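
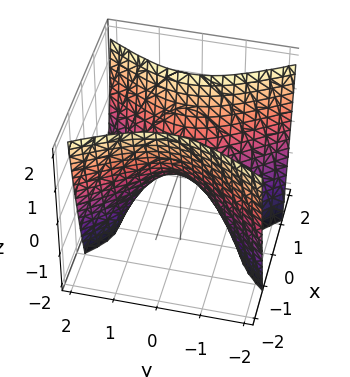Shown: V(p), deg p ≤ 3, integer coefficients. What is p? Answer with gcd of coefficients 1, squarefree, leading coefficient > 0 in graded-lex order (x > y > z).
2*x^2 - y^2 - z

1. deg p = 2. A saddle surface; a quadric.
2. Symmetries: it's symmetric under y → −y, forcing even powers of y; the x ↦ −x reflection is a symmetry, so x appears only in even powers.
3. Checking where it meets the axes: it crosses the z-axis at the gridline z = 0; it crosses the x-axis at the gridline x = 0; one y-axis crossing is at y = 0.
4. Putting this together gives p.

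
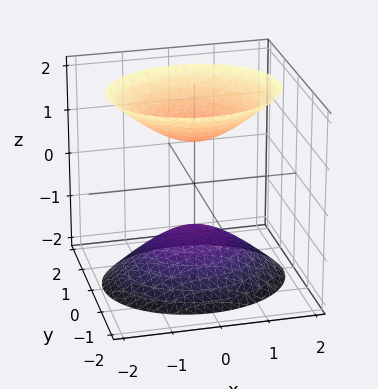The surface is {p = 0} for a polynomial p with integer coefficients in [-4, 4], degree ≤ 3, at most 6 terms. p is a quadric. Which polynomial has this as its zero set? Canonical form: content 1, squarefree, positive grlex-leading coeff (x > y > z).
(a) I count 2 distinct pieces. Treating them together as one polynomial.
(b) The degree is 2 — two sheets facing apart; a quadric.
(c) Symmetries: it's symmetric under x → −x, forcing even powers of x; mirror symmetry y ↦ −y ⇒ only even powers of y; mirror symmetry z ↦ −z ⇒ only even powers of z.
(d) Observable constraints: among the integer gridlines, it crosses the z-axis at z ∈ {-1, 1}; it misses every integer gridline on the y-axis.
(e) Together with the visible shape, these determine p as stated.

2*x^2 + 3*y^2 - 2*z^2 + 2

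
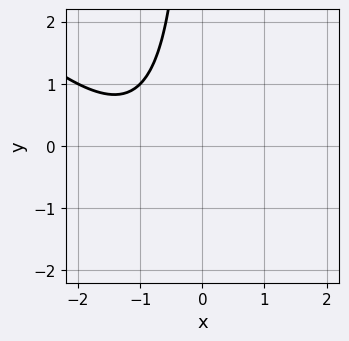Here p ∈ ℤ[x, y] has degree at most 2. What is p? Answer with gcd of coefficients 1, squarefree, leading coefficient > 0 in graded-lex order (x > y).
x^2 + x*y + 2*x + 2

1. deg p = 2. The shape is more complex than any degree-1 curve.
2. Reading off the gridlines: the curve avoids every integer x-axis point in the box; the curve avoids every integer y-axis point in the box.
3. Matching integer coefficients to the picture gives p.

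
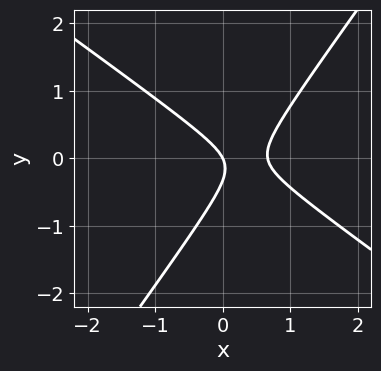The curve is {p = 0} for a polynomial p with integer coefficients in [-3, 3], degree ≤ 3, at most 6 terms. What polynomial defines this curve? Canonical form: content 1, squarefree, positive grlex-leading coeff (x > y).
3*x^2 + 2*x*y - 3*y^2 - 2*x - y

First, deg p = 2. The shape is more complex than any degree-1 curve.
Then, observable constraints: one x-axis crossing is at x = 0; one y-axis crossing is at y = 0.
Finally, fitting integer coefficients to these (and the overall shape) gives p.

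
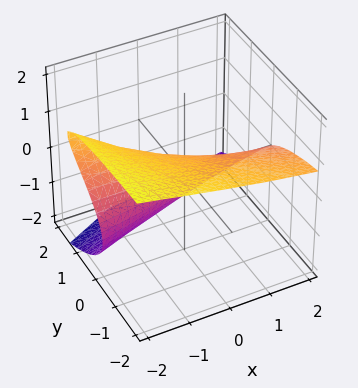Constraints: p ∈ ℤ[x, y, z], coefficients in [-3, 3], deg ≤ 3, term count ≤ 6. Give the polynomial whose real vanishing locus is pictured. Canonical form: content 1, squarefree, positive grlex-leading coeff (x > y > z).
(a) deg p = 3.
(b) Checking where it meets the axes: one z-axis crossing is at z = 0; every point of the x-axis in the box is on the surface; one y-axis crossing is at y = 0.
(c) Assembling these constraints gives the stated polynomial.

z^3 + x*z - y*z + 2*y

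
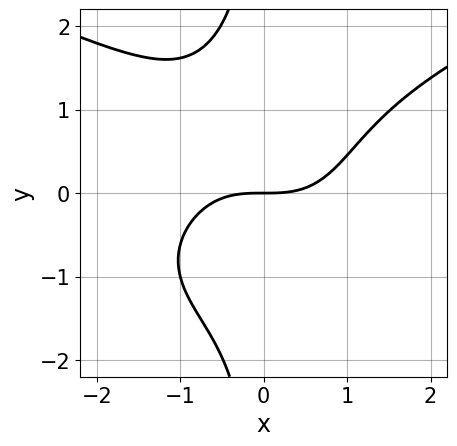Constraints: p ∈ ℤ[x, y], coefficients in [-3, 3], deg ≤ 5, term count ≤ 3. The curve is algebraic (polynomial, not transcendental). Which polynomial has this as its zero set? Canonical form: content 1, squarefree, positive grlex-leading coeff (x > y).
x*y^3 - x^3 + 2*y

(a) deg p = 4.
(b) Checking where it meets the axes: one y-axis crossing is at y = 0; it crosses the x-axis at the gridline x = 0.
(c) Assembling these constraints gives the stated polynomial.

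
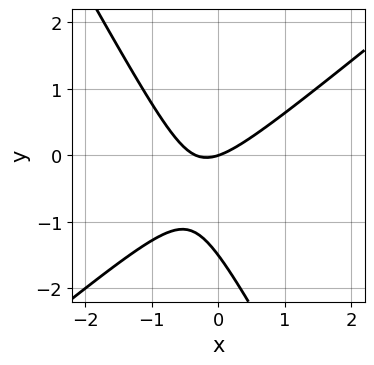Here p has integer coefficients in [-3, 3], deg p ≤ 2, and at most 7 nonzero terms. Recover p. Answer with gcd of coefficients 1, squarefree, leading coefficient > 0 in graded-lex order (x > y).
First, the degree is 2 — a generic line meets the curve in up to 2 points.
Next, from the visible intercepts: it meets the y-axis at y = 0 (among the integer gridlines); it crosses the x-axis at the gridline x = 0.
Finally, the integer polynomial consistent with all of this is the stated p.

3*x^2 - 2*x*y - 2*y^2 + x - 3*y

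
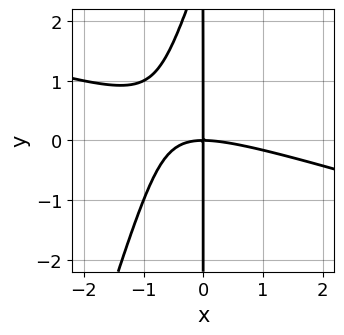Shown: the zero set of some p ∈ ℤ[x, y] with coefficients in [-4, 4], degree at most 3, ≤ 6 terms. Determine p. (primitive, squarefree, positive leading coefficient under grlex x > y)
1. The degree is 3 — a generic line meets the curve in up to 3 points.
2. Against the integer gridlines: every point of the y-axis in the box is on the curve; one x-axis crossing is at x = 0.
3. Assembling these constraints gives the stated polynomial.

x^3 + 3*x^2*y - x*y^2 + 3*x*y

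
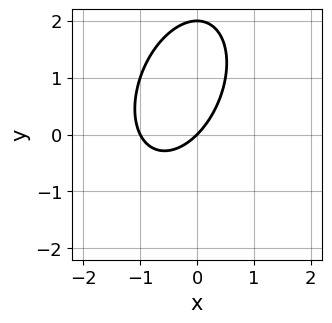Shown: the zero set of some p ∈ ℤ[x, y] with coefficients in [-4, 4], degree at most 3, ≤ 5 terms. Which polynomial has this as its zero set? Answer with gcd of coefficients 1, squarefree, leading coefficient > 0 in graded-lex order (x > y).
2*x^2 - x*y + y^2 + 2*x - 2*y

The degree is 2 — the shape is more complex than any degree-1 curve.
Reading off the gridlines: among the integer gridlines, it crosses the y-axis at y ∈ {0, 2}; among the integer gridlines, it crosses the x-axis at x ∈ {-1, 0}.
Matching integer coefficients to the picture gives p.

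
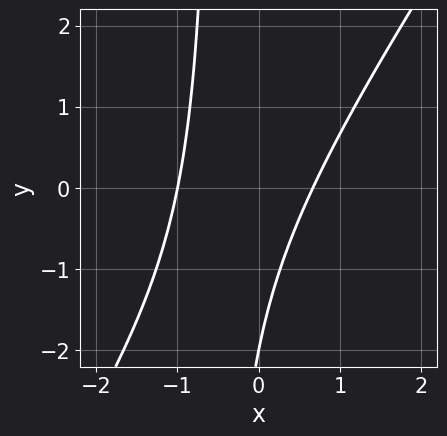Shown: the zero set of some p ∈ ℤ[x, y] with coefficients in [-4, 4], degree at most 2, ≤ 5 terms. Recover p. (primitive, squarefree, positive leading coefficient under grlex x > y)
3*x^2 - 2*x*y + x - y - 2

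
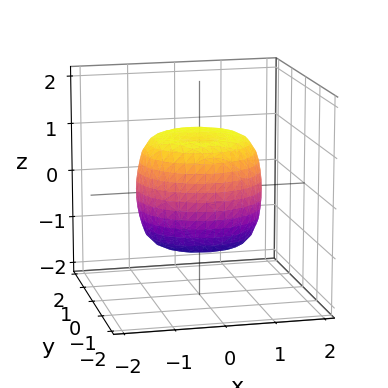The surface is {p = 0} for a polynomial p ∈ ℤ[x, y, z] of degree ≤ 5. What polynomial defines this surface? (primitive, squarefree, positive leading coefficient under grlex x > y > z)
x^4 + 2*x^2*y^2 + y^4 - x^2 - y^2 + z^2 - 1

1. deg p = 4. No degree-3 surface has this shape.
2. Symmetry: the surface is invariant under rotation about z: p = q(x² + y², z).
3. From the axis intercepts and sections: the z-axis gridline crossings are at z ∈ {-1, 1}; a circular section at z = 1 has radius exactly 1.
4. Fitting integer coefficients to these (and the overall shape) gives p.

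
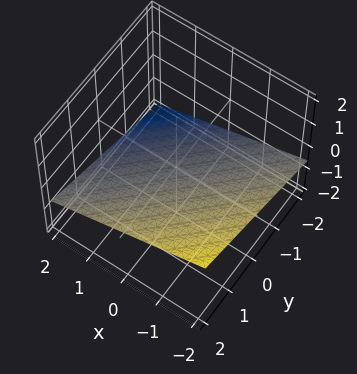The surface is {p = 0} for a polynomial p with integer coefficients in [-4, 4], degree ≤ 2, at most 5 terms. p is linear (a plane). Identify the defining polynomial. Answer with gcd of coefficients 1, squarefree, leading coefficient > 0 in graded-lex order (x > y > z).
x - y + 3*z + 2

1. The degree is 1 — the surface is flat (a plane).
2. Reading off the gridlines: one x-axis crossing is at x = -2; one y-axis crossing is at y = 2.
3. Together with the visible shape, these determine p as stated.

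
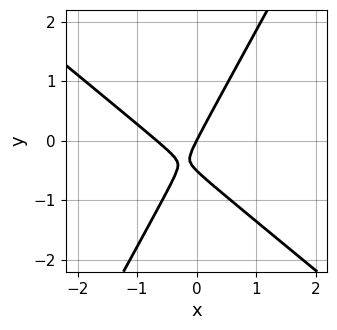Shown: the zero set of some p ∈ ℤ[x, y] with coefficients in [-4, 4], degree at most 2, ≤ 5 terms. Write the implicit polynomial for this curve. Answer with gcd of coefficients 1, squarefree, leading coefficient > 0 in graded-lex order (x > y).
3*x^2 + 2*x*y - 2*y^2 + 2*x - y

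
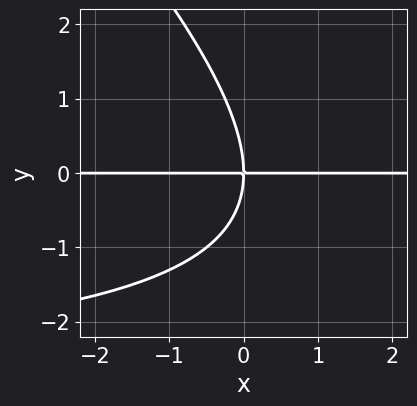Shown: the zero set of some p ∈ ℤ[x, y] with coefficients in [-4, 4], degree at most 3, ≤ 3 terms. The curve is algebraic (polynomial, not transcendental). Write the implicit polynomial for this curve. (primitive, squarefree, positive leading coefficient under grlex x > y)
x*y^2 + y^3 + 3*x*y

1. The degree is 3 — no degree-2 curve has this shape.
2. Against the integer gridlines: every point of the x-axis in the box is on the curve; one y-axis crossing is at y = 0.
3. Together with the visible shape, these determine p as stated.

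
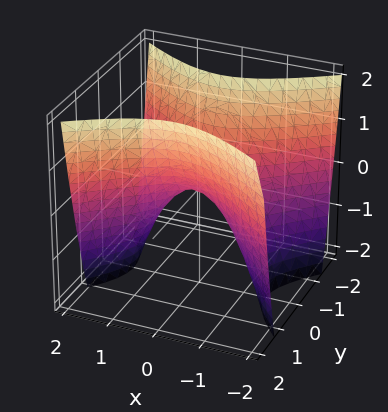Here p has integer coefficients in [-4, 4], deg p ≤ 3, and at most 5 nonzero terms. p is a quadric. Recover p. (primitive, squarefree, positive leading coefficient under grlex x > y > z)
2*x^2 - 3*y^2 + 2*z

1. The degree is 2 — a hyperbolic paraboloid; a quadric.
2. Symmetries: mirror symmetry y ↦ −y ⇒ only even powers of y; it's symmetric under x → −x, forcing even powers of x.
3. Checking where it meets the axes: it meets the y-axis at y = 0 (among the integer gridlines); one z-axis crossing is at z = 0; it meets the x-axis at x = 0 (among the integer gridlines).
4. Putting this together gives p.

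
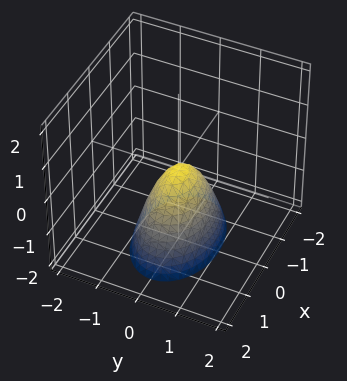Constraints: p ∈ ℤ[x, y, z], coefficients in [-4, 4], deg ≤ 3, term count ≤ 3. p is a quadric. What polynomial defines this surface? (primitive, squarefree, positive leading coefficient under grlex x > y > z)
First, the degree is 2 — a paraboloid; a quadric.
Then, symmetries: the x ↦ −x reflection is a symmetry, so x appears only in even powers; the y ↦ −y reflection is a symmetry, so y appears only in even powers.
Next, from the visible intercepts: one x-axis crossing is at x = 0; it meets the y-axis at y = 0 (among the integer gridlines); it crosses the z-axis at the gridline z = 0.
Finally, together with the visible shape, these determine p as stated.

x^2 + 2*y^2 + z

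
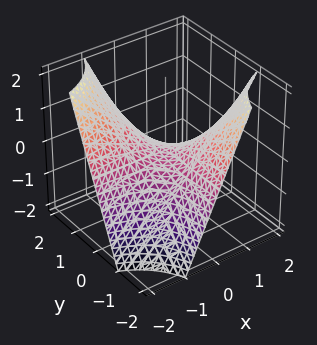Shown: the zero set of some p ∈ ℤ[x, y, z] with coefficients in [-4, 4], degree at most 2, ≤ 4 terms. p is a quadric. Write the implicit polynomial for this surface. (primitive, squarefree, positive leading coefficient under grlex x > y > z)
(a) deg p = 2. A saddle surface; a quadric.
(b) From the axis intercepts and sections: it crosses the z-axis at the gridline z = 0; the visible y-axis segment lies entirely on the surface; the visible x-axis segment lies entirely on the surface.
(c) Matching integer coefficients to the picture gives p.

x*y + z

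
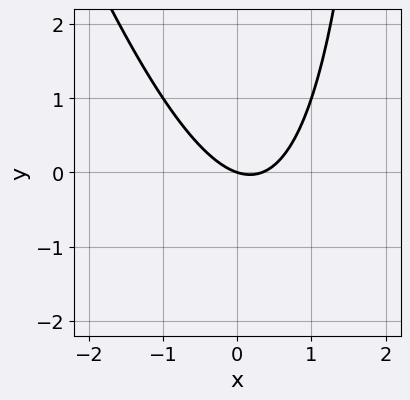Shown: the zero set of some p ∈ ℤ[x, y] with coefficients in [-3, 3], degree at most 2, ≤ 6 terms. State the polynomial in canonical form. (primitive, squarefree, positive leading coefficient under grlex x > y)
1. The degree is 2 — a generic line meets the curve in up to 2 points.
2. Reading off the gridlines: it meets the x-axis at x = 0 (among the integer gridlines); it crosses the y-axis at the gridline y = 0.
3. Matching integer coefficients to the picture gives p.

3*x^2 + x*y - x - 3*y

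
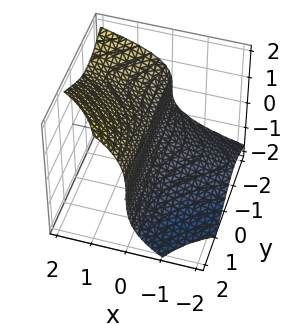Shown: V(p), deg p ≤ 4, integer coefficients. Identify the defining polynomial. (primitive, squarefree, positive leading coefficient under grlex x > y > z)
x*y^2 - z^3 + 2*x*y + 2*x

First, degree: no degree-2 surface has this shape, so deg p = 3.
Then, reading off the gridlines: it crosses the x-axis at the gridline x = 0; one z-axis crossing is at z = 0.
Finally, together with the visible shape, these determine p as stated. Check: (0, -1, 0) on the y-axis lies on the surface, and p(0, -1, 0) = 0. ✓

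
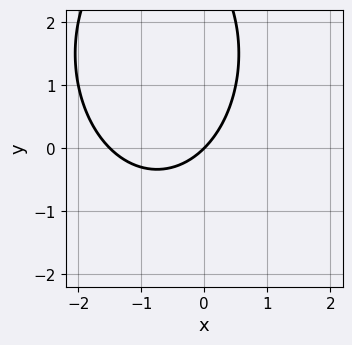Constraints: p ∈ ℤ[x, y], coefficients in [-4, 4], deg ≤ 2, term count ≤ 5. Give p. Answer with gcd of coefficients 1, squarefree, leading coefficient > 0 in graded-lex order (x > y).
(a) The degree is 2 — no degree-1 curve has this shape.
(b) Against the integer gridlines: it crosses the y-axis at the gridline y = 0; it crosses the x-axis at the gridline x = 0.
(c) Together with the visible shape, these determine p as stated.

2*x^2 + y^2 + 3*x - 3*y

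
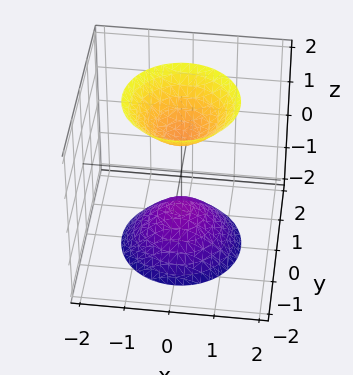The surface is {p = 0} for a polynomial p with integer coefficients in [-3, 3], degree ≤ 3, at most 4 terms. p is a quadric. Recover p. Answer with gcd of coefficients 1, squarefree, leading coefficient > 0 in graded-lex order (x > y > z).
2*x^2 + 2*y^2 - z^2 + 1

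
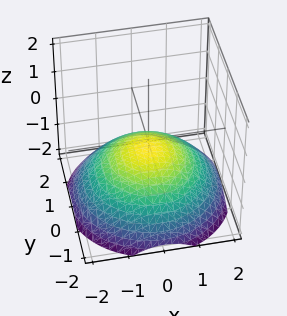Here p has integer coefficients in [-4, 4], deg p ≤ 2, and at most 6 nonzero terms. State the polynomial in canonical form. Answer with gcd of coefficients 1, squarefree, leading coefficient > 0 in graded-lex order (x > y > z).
1. The degree is 2 — a generic line meets the surface in up to 2 points.
2. Symmetries: the z-axis is an axis of rotation, so x and y enter only as x² + y².
3. Reading off the gridlines: a circular section at z = -1 has radius between 1 and 2; the surface avoids every integer x-axis point in the box.
4. Assembling these constraints gives the stated polynomial.

x^2 + y^2 + 3*z + 1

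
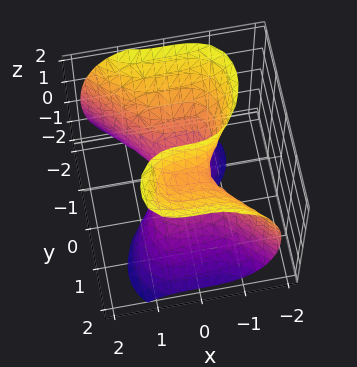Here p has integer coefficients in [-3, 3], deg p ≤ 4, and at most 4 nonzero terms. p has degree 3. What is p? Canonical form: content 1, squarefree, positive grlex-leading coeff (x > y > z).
3*x^3 + 2*y^3 - 2*y*z^2 + z

(a) deg p = 3. A generic line meets the surface in up to 3 points.
(b) Checking where it meets the axes: it meets the x-axis at x = 0 (among the integer gridlines); it crosses the y-axis at the gridline y = 0.
(c) Matching integer coefficients to the picture gives p.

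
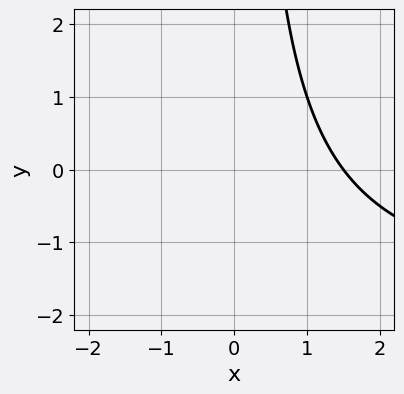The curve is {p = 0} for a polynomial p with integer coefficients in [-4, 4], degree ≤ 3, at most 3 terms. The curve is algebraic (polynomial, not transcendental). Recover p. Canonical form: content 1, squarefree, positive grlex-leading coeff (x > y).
x*y + 2*x - 3

(a) The degree is 2 — no degree-1 curve has this shape.
(b) Checking where it meets the axes: no y-intercept at any integer in the box.
(c) Fitting integer coefficients to these (and the overall shape) gives p.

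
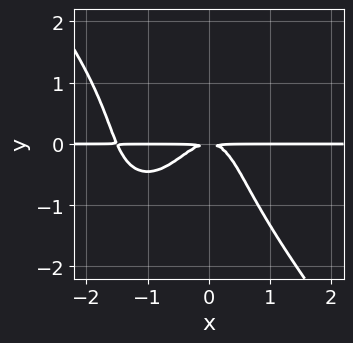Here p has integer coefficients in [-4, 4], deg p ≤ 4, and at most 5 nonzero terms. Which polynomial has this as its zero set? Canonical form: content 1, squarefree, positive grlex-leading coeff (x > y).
1. The degree is 4 — no degree-3 curve has this shape.
2. Reading off the gridlines: every point of the x-axis in the box is on the curve.
3. Fitting integer coefficients to these (and the overall shape) gives p.

2*x^3*y + y^4 + 3*x^2*y + 2*y^2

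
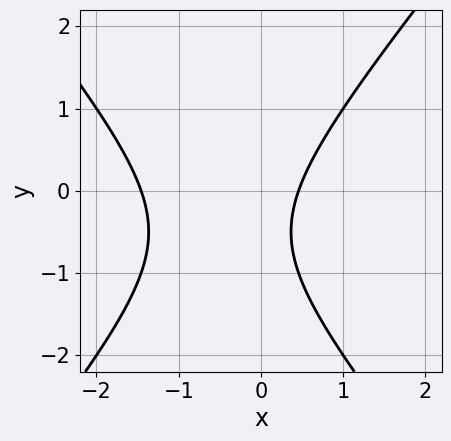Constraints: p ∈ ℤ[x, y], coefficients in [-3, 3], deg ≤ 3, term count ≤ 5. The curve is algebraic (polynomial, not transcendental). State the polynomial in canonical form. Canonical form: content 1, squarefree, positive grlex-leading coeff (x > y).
1. Degree: a generic line meets the curve in up to 2 points, so deg p = 2.
2. From the axis intercepts and sections: no y-intercept at any integer in the box.
3. Fitting integer coefficients to these (and the overall shape) gives p.

3*x^2 - 2*y^2 + 3*x - 2*y - 2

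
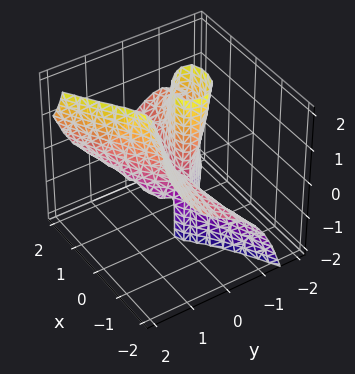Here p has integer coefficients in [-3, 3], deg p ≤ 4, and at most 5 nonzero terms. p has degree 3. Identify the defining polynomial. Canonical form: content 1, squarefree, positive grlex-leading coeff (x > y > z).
2*x^2*z - 3*y^3 + 3*x*y + y*z + y

deg p = 3. No degree-2 surface has this shape.
From the axis intercepts and sections: every point of the x-axis in the box is on the surface; the visible z-axis segment lies entirely on the surface; it crosses the y-axis at the gridline y = 0.
Putting this together gives p.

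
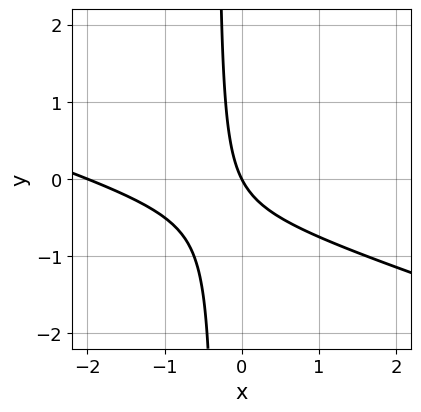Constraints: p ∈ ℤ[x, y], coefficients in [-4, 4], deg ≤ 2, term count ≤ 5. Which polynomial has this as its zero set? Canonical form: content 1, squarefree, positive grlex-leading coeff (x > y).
x^2 + 3*x*y + 2*x + y

1. Degree: no degree-1 curve has this shape, so deg p = 2.
2. Reading off the gridlines: among the integer gridlines, it crosses the x-axis at x ∈ {-2, 0}; one y-axis crossing is at y = 0.
3. Together with the visible shape, these determine p as stated.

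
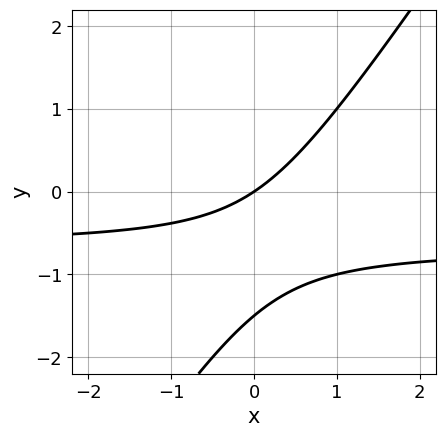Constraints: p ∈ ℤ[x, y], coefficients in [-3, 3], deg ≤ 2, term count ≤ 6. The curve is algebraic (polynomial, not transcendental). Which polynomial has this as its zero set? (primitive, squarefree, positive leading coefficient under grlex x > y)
3*x*y - 2*y^2 + 2*x - 3*y

(a) deg p = 2. No degree-1 curve has this shape.
(b) Observable constraints: one x-axis crossing is at x = 0; one y-axis crossing is at y = 0.
(c) Matching integer coefficients to the picture gives p.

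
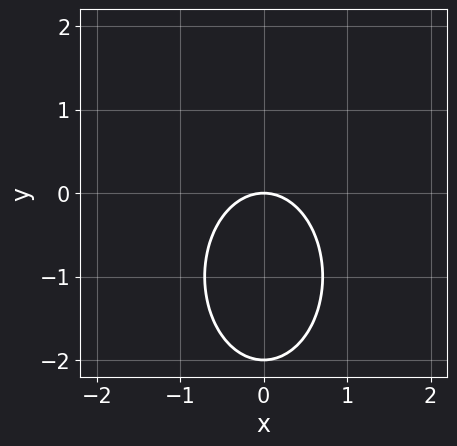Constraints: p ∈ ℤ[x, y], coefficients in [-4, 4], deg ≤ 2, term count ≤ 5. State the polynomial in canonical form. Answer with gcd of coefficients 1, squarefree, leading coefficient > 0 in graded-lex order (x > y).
2*x^2 + y^2 + 2*y

(a) Degree: no degree-1 curve has this shape, so deg p = 2.
(b) Symmetries: it's symmetric under x → −x, forcing even powers of x.
(c) Observable constraints: the y-axis gridline crossings are at y ∈ {-2, 0}; it crosses the x-axis at the gridline x = 0.
(d) Fitting integer coefficients to these (and the overall shape) gives p.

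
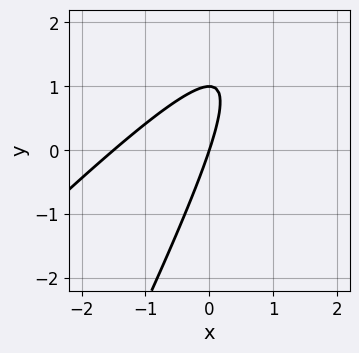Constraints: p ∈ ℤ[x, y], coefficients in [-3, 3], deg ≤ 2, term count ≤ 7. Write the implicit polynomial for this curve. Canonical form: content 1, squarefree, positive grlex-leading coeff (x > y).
2*x^2 - 3*x*y + y^2 + 3*x - y

1. Degree: the shape is more complex than any degree-1 curve, so deg p = 2.
2. Observable constraints: one x-axis crossing is at x = 0; among the integer gridlines, it crosses the y-axis at y ∈ {0, 1}.
3. Together with the visible shape, these determine p as stated.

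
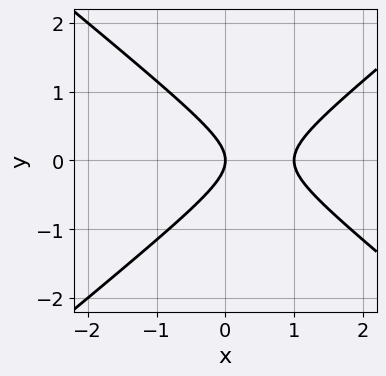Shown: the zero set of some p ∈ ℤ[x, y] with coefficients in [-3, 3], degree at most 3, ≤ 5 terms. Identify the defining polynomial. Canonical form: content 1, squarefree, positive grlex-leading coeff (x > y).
2*x^2 - 3*y^2 - 2*x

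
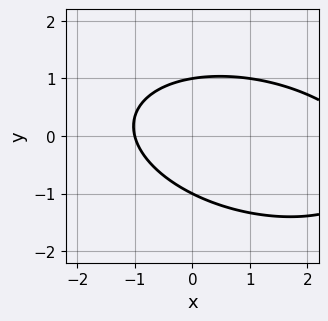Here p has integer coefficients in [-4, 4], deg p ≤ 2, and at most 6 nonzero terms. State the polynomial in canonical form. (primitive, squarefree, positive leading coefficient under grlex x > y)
deg p = 2. A generic line meets the curve in up to 2 points.
Observable constraints: among the integer gridlines, it crosses the y-axis at y ∈ {-1, 1}; it crosses the x-axis at the gridline x = -1.
Fitting integer coefficients to these (and the overall shape) gives p.

x^2 + x*y + 3*y^2 - 2*x - 3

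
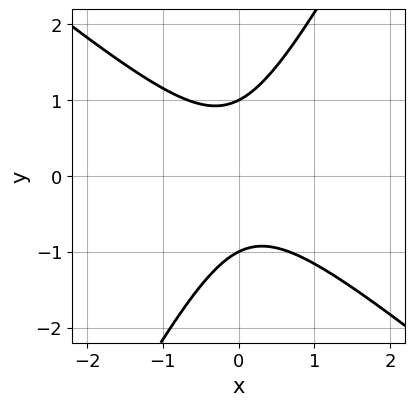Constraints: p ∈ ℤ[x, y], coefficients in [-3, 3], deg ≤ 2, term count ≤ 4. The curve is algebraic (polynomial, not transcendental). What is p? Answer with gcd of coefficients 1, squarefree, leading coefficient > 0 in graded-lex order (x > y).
1. Degree: a generic line meets the curve in up to 2 points, so deg p = 2.
2. Reading off the gridlines: the curve avoids every integer x-axis point in the box; among the integer gridlines, it crosses the y-axis at y ∈ {-1, 1}.
3. Putting this together gives p.

3*x^2 + 2*x*y - 2*y^2 + 2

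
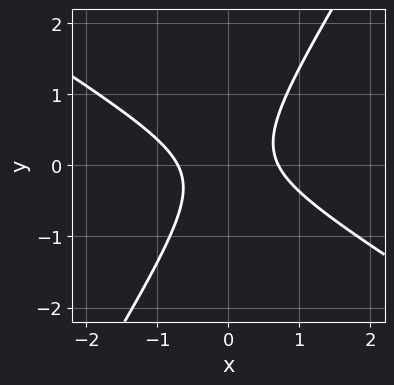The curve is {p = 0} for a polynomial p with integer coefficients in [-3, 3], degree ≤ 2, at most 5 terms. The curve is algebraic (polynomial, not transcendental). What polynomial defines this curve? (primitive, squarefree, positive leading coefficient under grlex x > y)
2*x^2 + 2*x*y - 2*y^2 - 1

First, degree: a generic line meets the curve in up to 2 points, so deg p = 2.
Then, from the axis intercepts and sections: it misses every integer gridline on the y-axis.
Finally, solving for integer coefficients yields p as stated.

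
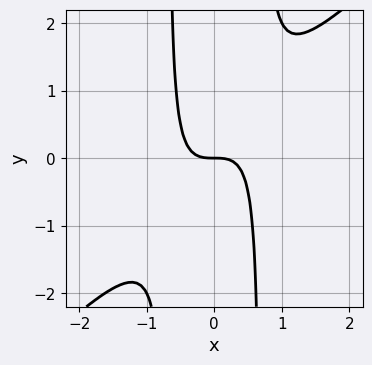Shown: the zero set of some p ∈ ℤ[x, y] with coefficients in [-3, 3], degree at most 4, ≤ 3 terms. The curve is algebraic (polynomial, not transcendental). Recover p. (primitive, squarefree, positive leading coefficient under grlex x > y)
2*x^3 - 2*x^2*y + y

1. The degree is 3 — no degree-2 curve has this shape.
2. Reading off the gridlines: it crosses the x-axis at the gridline x = 0; it crosses the y-axis at the gridline y = 0.
3. Putting this together gives p.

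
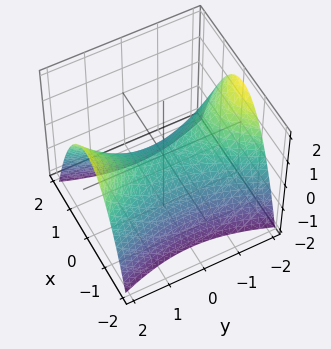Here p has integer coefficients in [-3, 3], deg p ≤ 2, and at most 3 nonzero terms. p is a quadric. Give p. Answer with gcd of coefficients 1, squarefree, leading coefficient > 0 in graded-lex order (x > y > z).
3*x^2 - y^2 + 3*z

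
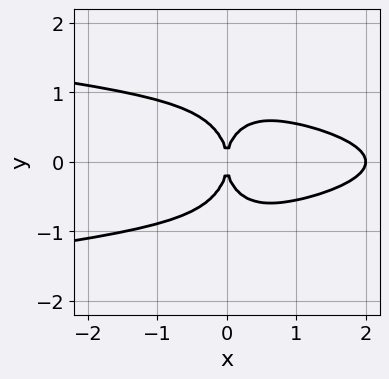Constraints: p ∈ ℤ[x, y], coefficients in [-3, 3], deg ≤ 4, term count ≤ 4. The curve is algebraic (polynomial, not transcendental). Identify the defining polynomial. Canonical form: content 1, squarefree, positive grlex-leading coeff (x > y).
1. Degree: the shape is more complex than any degree-3 curve, so deg p = 4.
2. Symmetries: mirror symmetry y ↦ −y ⇒ only even powers of y.
3. Observable constraints: among the integer gridlines, it crosses the x-axis at x ∈ {0, 2}; one y-axis crossing is at y = 0.
4. Together with the visible shape, these determine p as stated.

3*x^2*y^2 + y^4 + x^3 - 2*x^2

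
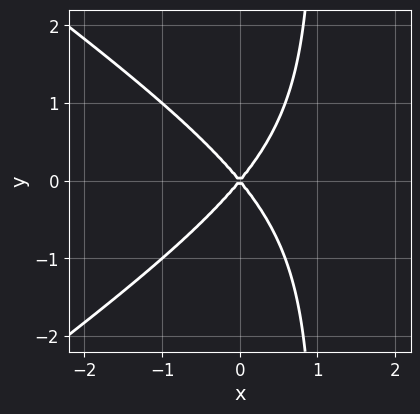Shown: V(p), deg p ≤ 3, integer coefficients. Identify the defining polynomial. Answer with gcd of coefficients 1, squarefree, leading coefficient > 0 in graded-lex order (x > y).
x^3 - 2*x*y^2 - 3*x^2 + 2*y^2

deg p = 3.
Symmetries: mirror symmetry y ↦ −y ⇒ only even powers of y.
From the axis intercepts and sections: it crosses the y-axis at the gridline y = 0; it crosses the x-axis at the gridline x = 0.
The integer polynomial consistent with all of this is the stated p.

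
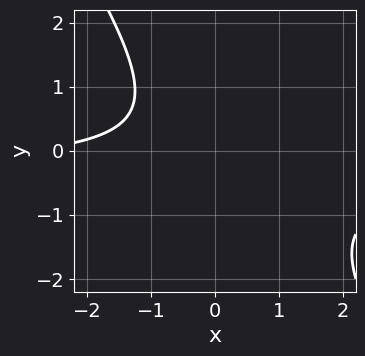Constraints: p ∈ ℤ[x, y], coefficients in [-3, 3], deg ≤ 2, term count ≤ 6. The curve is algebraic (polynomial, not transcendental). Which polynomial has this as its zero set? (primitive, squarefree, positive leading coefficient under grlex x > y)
3*x*y + 2*y^2 + x + 3

1. The degree is 2 — no degree-1 curve has this shape.
2. From the axis intercepts and sections: no x-intercept at any integer in the box; no y-intercept at any integer in the box.
3. Matching integer coefficients to the picture gives p.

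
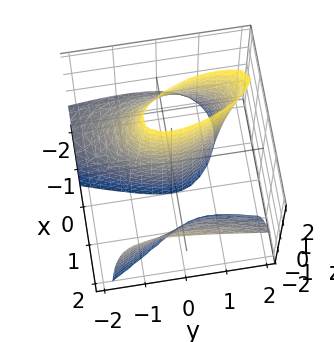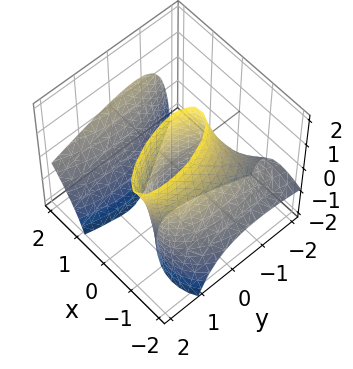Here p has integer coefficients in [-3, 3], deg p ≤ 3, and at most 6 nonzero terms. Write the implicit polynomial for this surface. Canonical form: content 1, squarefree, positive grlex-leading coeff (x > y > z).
x^3 - x^2*z - x*y*z - y^2 - 3*x

1. The picture has 2 separate pieces. Treating them together as one polynomial.
2. Degree: a generic line meets the surface in up to 3 points, so deg p = 3.
3. From the visible intercepts: one y-axis crossing is at y = 0; every point of the z-axis in the box is on the surface; it crosses the x-axis at the gridline x = 0.
4. Assembling these constraints gives the stated polynomial.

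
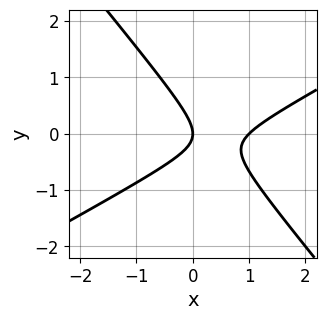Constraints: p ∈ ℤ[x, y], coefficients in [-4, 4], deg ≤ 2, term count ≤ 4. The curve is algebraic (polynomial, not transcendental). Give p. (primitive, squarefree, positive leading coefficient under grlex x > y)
2*x^2 - 2*x*y - 3*y^2 - 2*x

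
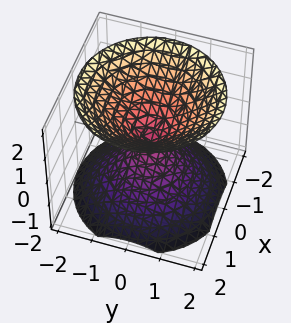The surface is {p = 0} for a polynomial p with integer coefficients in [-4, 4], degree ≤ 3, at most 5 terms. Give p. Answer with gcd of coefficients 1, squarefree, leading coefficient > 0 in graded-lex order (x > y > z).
I count 2 distinct pieces. They look like related sheets of one shape, so recover p as a whole.
Degree: a double cone through the origin; a quadric, so deg p = 2.
Symmetry: every cross-section ⟂ z is a circle, so x, y appear only via x² + y²; it's symmetric under z → −z, forcing even powers of z.
Reading off the gridlines: it meets the x-axis at x = 0 (among the integer gridlines); it crosses the y-axis at the gridline y = 0; one z-axis crossing is at z = 0.
Fitting integer coefficients to these (and the overall shape) gives p.

x^2 + y^2 - z^2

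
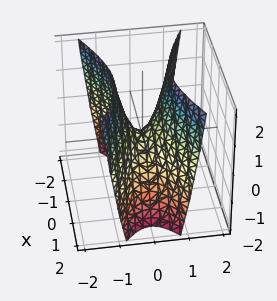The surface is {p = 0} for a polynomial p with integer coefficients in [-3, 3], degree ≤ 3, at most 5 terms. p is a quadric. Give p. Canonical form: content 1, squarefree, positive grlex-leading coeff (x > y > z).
x^2 - 3*y^2 + z

First, the degree is 2 — a saddle surface; a quadric.
Next, symmetries: it's symmetric under x → −x, forcing even powers of x; mirror symmetry y ↦ −y ⇒ only even powers of y.
Next, observable constraints: it meets the z-axis at z = 0 (among the integer gridlines); it crosses the x-axis at the gridline x = 0; one y-axis crossing is at y = 0.
Finally, assembling these constraints gives the stated polynomial.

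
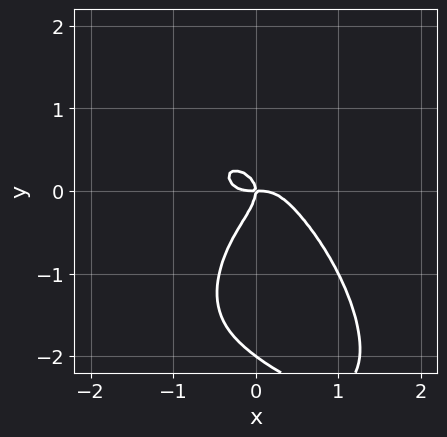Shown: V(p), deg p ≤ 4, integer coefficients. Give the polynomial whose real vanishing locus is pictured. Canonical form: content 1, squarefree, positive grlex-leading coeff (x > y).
3*x^4 + y^4 - x*y^2 + 2*y^3 + x*y

First, deg p = 4.
Next, checking where it meets the axes: the y-axis gridline crossings are at y ∈ {-2, 0}; one x-axis crossing is at x = 0.
Finally, solving for integer coefficients yields p as stated.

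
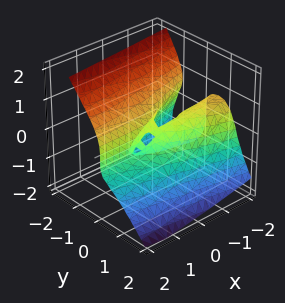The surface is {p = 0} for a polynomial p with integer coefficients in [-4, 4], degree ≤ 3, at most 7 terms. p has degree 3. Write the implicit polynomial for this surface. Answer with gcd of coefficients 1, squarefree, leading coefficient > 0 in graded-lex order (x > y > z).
(a) Degree: a generic line meets the surface in up to 3 points, so deg p = 3.
(b) From the visible intercepts: it meets the y-axis at y = 0 (among the integer gridlines); it meets the z-axis at z = 0 (among the integer gridlines).
(c) Fitting integer coefficients to these (and the overall shape) gives p. Check: (2, 0, 0) on the x-axis lies on the surface, and p(2, 0, 0) = 0. ✓

3*y^3 + 2*z^3 + 2*x*y + 3*y*z + z^2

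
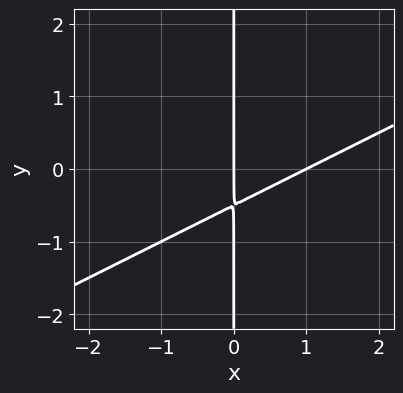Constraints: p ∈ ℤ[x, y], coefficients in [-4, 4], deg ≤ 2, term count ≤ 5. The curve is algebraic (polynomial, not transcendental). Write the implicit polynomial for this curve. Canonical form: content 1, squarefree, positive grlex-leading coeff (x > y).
First, the degree is 2 — the shape is more complex than any degree-1 curve.
Then, against the integer gridlines: the x-axis gridline crossings are at x ∈ {0, 1}; the visible y-axis segment lies entirely on the curve.
Finally, fitting integer coefficients to these (and the overall shape) gives p.

x^2 - 2*x*y - x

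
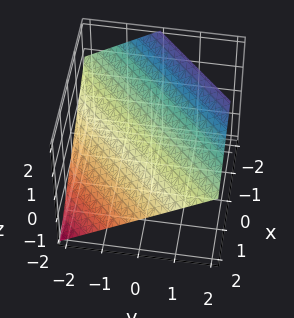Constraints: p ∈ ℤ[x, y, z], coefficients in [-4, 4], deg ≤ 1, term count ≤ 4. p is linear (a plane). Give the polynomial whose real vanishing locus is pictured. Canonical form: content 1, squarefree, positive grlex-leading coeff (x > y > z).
(a) deg p = 1. Every cross-section is a straight line — this is a plane.
(b) Against the integer gridlines: it crosses the x-axis at the gridline x = 1; it crosses the y-axis at the gridline y = -1.
(c) The integer polynomial consistent with all of this is the stated p.

2*x - 2*y + 3*z - 2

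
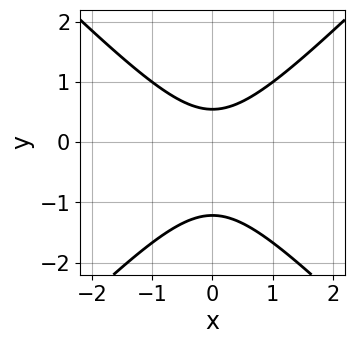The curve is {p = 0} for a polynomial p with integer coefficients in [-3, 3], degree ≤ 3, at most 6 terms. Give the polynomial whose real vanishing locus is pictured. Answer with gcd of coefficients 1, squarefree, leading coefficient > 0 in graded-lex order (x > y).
(a) deg p = 2. A generic line meets the curve in up to 2 points.
(b) Symmetries: the x ↦ −x reflection is a symmetry, so x appears only in even powers.
(c) Against the integer gridlines: the curve avoids every integer x-axis point in the box.
(d) Assembling these constraints gives the stated polynomial.

3*x^2 - 3*y^2 - 2*y + 2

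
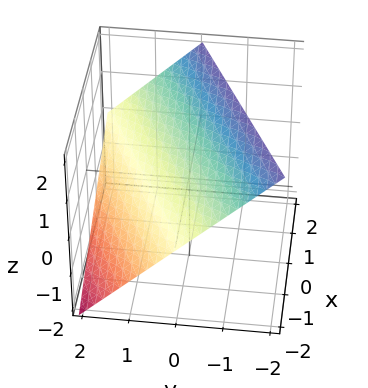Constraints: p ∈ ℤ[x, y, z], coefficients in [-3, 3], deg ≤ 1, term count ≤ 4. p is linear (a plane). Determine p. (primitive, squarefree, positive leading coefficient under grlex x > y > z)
x - 2*y - 2*z + 2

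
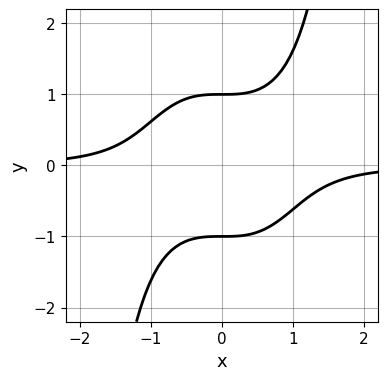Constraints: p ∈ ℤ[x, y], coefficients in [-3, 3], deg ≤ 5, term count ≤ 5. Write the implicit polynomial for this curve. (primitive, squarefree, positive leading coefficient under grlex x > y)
x^3*y - y^2 + 1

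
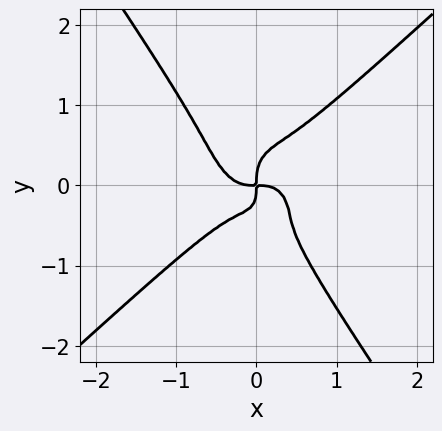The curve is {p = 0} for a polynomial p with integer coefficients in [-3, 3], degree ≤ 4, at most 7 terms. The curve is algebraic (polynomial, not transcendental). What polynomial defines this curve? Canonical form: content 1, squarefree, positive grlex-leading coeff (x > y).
(a) Degree: no degree-3 curve has this shape, so deg p = 4.
(b) From the visible intercepts: one y-axis crossing is at y = 0; it crosses the x-axis at the gridline x = 0.
(c) Matching integer coefficients to the picture gives p.

3*x^4 - 2*x*y^3 - 2*y^4 + x*y^2 + x*y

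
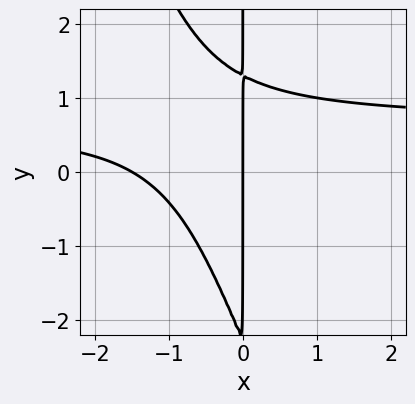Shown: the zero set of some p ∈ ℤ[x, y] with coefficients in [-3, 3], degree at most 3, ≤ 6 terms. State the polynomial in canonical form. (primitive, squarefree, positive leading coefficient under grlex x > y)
3*x^2*y + x*y^2 - 2*x^2 + x*y - 3*x

1. The degree is 3 — no degree-2 curve has this shape.
2. From the visible intercepts: one x-axis crossing is at x = 0; every point of the y-axis in the box is on the curve.
3. These observations pin down the coefficients.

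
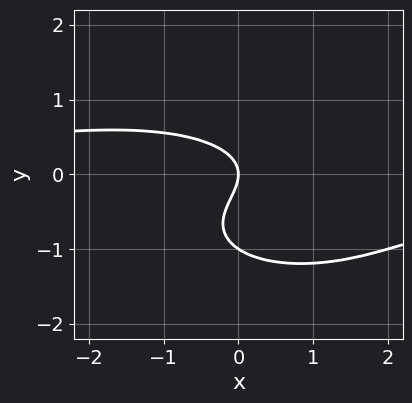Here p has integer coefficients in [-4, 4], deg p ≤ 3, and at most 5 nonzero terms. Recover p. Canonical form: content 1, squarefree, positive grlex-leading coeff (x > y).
x^2*y + 3*y^3 + 3*y^2 + 2*x

First, deg p = 3. The shape is more complex than any degree-2 curve.
Then, checking where it meets the axes: it meets the x-axis at x = 0 (among the integer gridlines); among the integer gridlines, it crosses the y-axis at y ∈ {-1, 0}.
Finally, the integer polynomial consistent with all of this is the stated p.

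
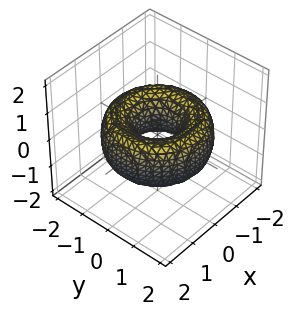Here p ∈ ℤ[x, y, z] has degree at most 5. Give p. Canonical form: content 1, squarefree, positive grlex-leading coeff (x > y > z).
Degree: no degree-3 surface has this shape, so deg p = 4.
Symmetries: the z-axis is an axis of rotation, so x and y enter only as x² + y².
Checking where it meets the axes: a circular section at z = 0 has radius between 0 and 1; it misses every integer gridline on the z-axis.
Matching integer coefficients to the picture gives p.

x^4 + 2*x^2*y^2 + y^4 - 3*x^2 - 3*y^2 + 2*z^2 + 1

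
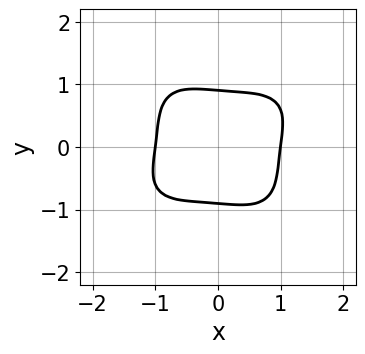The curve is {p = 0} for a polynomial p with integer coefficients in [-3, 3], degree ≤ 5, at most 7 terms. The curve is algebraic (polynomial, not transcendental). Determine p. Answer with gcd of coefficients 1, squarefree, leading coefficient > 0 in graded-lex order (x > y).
The degree is 4 — the shape is more complex than any degree-3 curve.
Against the integer gridlines: among the integer gridlines, it crosses the x-axis at x ∈ {-1, 1}.
Putting this together gives p.

2*x^4 - x^3*y + x*y^3 + 3*y^4 - 2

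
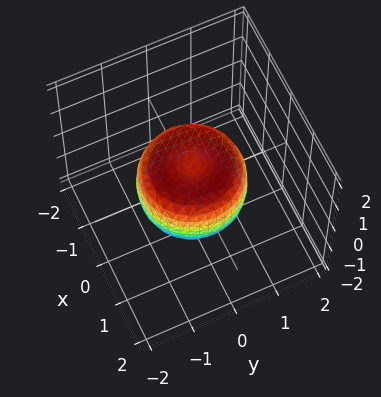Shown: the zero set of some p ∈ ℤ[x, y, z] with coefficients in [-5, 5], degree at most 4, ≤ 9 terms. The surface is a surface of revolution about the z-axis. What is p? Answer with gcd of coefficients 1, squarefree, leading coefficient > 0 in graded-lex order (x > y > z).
deg p = 4.
By symmetry, the z-axis is an axis of rotation, so x and y enter only as x² + y².
Checking where it meets the axes: a circular section at z = 0 has radius between 1 and 2.
These observations pin down the coefficients.

2*x^4 + 4*x^2*y^2 + 2*y^4 - 2*x^2 - 2*y^2 + 2*z^2 - 1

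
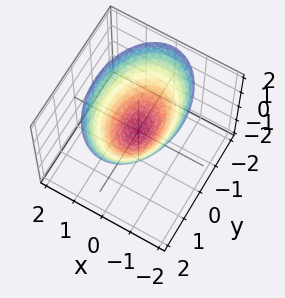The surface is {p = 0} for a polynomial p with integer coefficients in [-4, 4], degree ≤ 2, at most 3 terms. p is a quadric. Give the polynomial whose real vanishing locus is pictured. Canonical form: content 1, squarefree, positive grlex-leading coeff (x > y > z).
(a) deg p = 2. A single bowl opening along one axis; a quadric.
(b) Symmetries: mirror symmetry y ↦ −y ⇒ only even powers of y; the x ↦ −x reflection is a symmetry, so x appears only in even powers.
(c) From the axis intercepts and sections: it crosses the x-axis at the gridline x = 0; one y-axis crossing is at y = 0.
(d) These observations pin down the coefficients.

2*x^2 + y^2 - 2*z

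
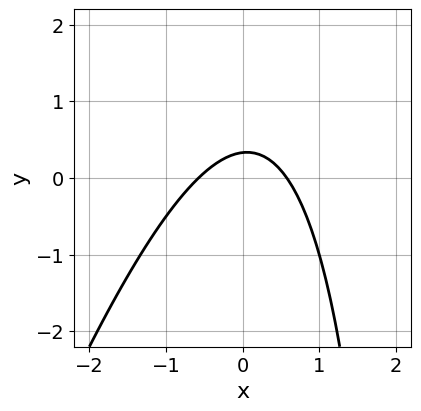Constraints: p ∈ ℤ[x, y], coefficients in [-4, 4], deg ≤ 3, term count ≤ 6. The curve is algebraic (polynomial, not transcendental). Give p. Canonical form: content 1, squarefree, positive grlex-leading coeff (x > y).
(a) Degree: a generic line meets the curve in up to 2 points, so deg p = 2.
(b) Matching integer coefficients to the picture gives p.

3*x^2 - x*y + 3*y - 1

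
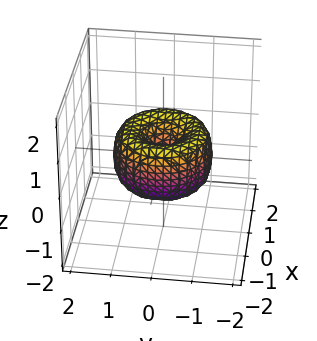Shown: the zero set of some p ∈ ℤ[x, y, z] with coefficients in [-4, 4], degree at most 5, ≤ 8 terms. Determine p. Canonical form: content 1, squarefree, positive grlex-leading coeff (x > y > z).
2*x^4 + 4*x^2*y^2 + 2*y^4 - 3*x^2 - 3*y^2 + 2*z^2

(a) Degree: the shape is more complex than any degree-3 surface, so deg p = 4.
(b) By symmetry, every cross-section ⟂ z is a circle, so x, y appear only via x² + y².
(c) Reading off the gridlines: it crosses the y-axis at the gridline y = 0; it crosses the x-axis at the gridline x = 0; a circular section at z = 0 has radius between 1 and 2.
(d) These observations pin down the coefficients.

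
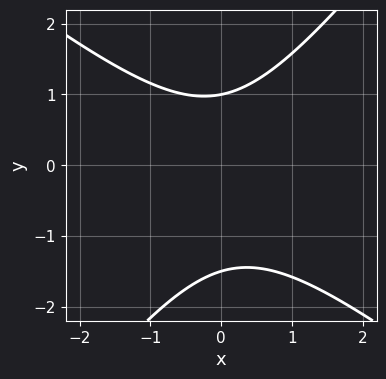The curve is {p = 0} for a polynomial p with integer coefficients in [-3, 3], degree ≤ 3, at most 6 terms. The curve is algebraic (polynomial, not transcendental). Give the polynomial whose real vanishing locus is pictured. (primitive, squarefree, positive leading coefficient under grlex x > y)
2*x^2 + x*y - 2*y^2 - y + 3

First, deg p = 2. The shape is more complex than any degree-1 curve.
Next, observable constraints: it meets the y-axis at y = 1 (among the integer gridlines); no x-intercept at any integer in the box.
Finally, solving for integer coefficients yields p as stated.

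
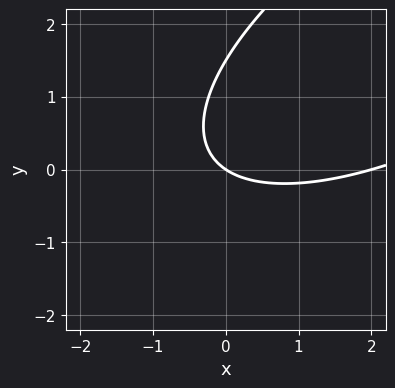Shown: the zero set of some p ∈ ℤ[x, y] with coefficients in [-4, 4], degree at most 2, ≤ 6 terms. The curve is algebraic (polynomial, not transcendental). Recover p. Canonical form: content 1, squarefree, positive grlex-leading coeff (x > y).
x^2 - 2*x*y + 2*y^2 - 2*x - 3*y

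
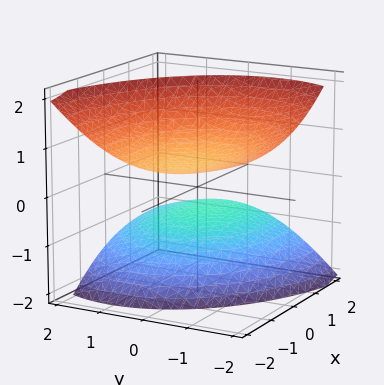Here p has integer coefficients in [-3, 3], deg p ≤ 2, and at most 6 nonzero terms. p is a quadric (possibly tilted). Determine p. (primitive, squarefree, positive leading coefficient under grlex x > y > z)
x^2 + 3*x*z + 2*y^2 + 2*y*z - 3*z^2 + 3

There are 2 components.
deg p = 2.
Checking where it meets the axes: among the integer gridlines, it crosses the z-axis at z ∈ {-1, 1}; no y-intercept at any integer in the box; it misses every integer gridline on the x-axis.
Together with the visible shape, these determine p as stated.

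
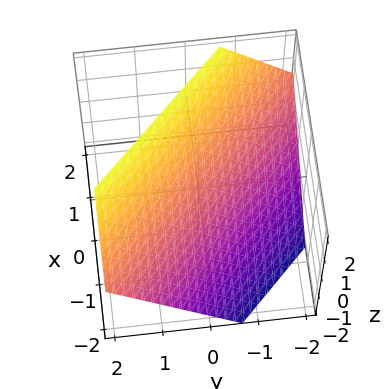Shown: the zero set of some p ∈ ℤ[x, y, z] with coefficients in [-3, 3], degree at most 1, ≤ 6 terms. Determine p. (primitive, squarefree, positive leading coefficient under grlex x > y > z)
1. The degree is 1 — every cross-section is a straight line — this is a plane.
2. Putting this together gives p.

3*x + 3*y - 3*z + 2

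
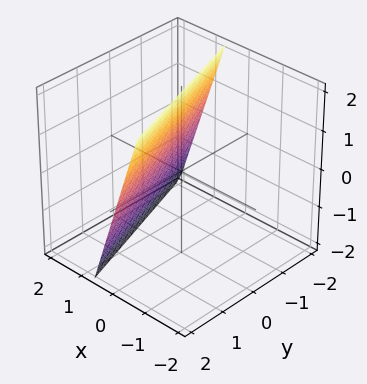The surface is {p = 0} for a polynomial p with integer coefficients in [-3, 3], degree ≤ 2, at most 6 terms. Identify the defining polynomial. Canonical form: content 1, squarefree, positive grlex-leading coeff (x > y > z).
(a) Degree: every cross-section is a straight line — this is a plane, so deg p = 1.
(b) Observable constraints: it crosses the z-axis at the gridline z = 2; it crosses the y-axis at the gridline y = 2.
(c) Together with the visible shape, these determine p as stated.

3*x + y + z - 2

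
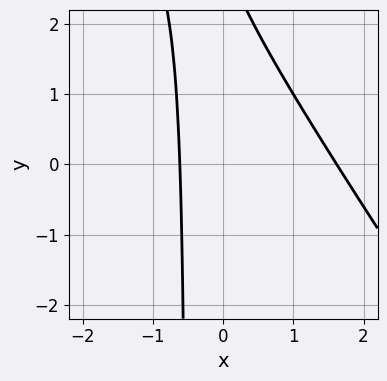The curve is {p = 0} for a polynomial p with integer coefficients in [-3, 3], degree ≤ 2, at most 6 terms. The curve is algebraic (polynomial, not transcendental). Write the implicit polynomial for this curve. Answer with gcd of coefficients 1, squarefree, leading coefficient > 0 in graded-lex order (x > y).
(a) deg p = 2. No degree-1 curve has this shape.
(b) From the axis intercepts and sections: the curve avoids every integer y-axis point in the box.
(c) Assembling these constraints gives the stated polynomial.

3*x^2 + 2*x*y - 3*x + y - 3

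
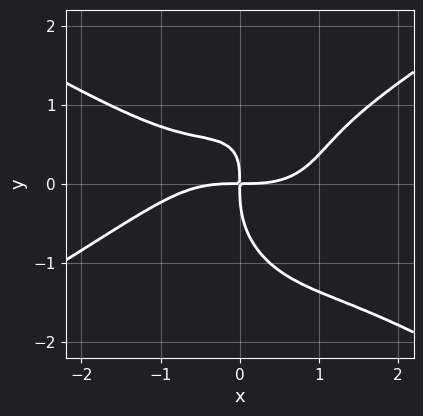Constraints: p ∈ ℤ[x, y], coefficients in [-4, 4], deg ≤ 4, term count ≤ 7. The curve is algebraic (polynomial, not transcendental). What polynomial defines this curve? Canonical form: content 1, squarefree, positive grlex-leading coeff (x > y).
Degree: no degree-3 curve has this shape, so deg p = 4.
Checking where it meets the axes: one x-axis crossing is at x = 0; one y-axis crossing is at y = 0.
Assembling these constraints gives the stated polynomial.

x^4 - 2*x^2*y^2 - 2*y^4 + 3*x*y^2 - 3*x*y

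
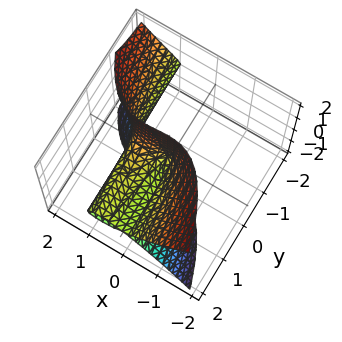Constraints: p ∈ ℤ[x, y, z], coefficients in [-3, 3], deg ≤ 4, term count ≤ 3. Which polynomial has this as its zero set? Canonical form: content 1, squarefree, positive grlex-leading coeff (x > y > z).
x^3 + y*z^2 - x^2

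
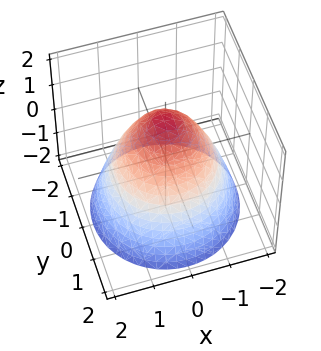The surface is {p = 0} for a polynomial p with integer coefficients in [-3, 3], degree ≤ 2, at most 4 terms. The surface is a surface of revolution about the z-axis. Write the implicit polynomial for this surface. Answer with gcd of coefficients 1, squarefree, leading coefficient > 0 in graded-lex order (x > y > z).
First, the degree is 2 — no degree-1 surface has this shape.
Then, symmetries: rotational symmetry about the z-axis ⇒ p depends on x, y only through x² + y².
Then, checking where it meets the axes: a circular section at z = 1 has radius between 0 and 1.
Finally, putting this together gives p.

2*x^2 + 2*y^2 + 2*z - 3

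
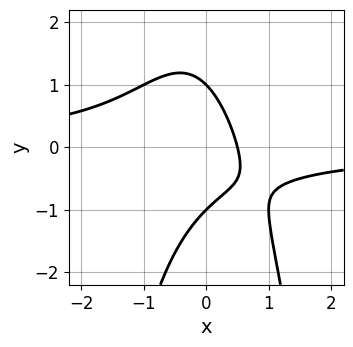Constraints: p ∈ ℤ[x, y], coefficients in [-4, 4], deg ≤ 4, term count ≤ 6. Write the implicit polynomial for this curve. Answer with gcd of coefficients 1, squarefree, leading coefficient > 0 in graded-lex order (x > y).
2*x^2*y + y^2 + 2*x - 1

First, the degree is 3 — a generic line meets the curve in up to 3 points.
Next, against the integer gridlines: among the integer gridlines, it crosses the y-axis at y ∈ {-1, 1}.
Finally, these observations pin down the coefficients.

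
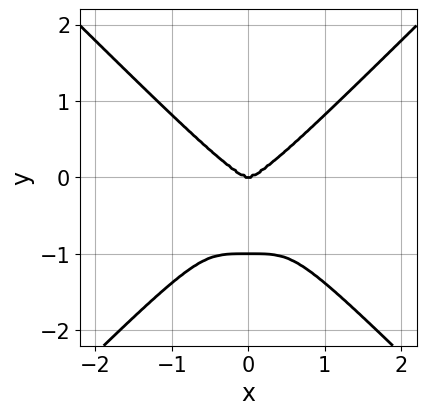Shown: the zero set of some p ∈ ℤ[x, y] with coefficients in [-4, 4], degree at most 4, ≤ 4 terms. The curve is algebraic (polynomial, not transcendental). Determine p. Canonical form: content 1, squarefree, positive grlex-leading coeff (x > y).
1. deg p = 4. The shape is more complex than any degree-3 curve.
2. Symmetries: it's symmetric under x → −x, forcing even powers of x.
3. From the visible intercepts: it crosses the x-axis at the gridline x = 0; the y-axis gridline crossings are at y ∈ {-1, 0}.
4. Assembling these constraints gives the stated polynomial.

x^4 - y^4 - y^3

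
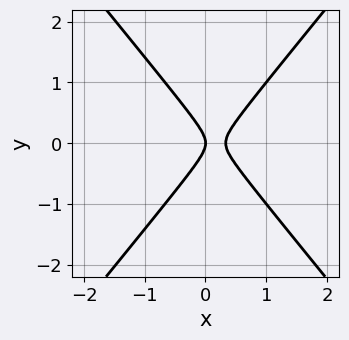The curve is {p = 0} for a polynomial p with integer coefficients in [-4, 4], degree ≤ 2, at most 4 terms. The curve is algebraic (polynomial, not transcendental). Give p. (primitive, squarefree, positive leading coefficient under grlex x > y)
(a) deg p = 2. No degree-1 curve has this shape.
(b) Symmetries: the y ↦ −y reflection is a symmetry, so y appears only in even powers.
(c) Against the integer gridlines: it crosses the x-axis at the gridline x = 0; it meets the y-axis at y = 0 (among the integer gridlines).
(d) Matching integer coefficients to the picture gives p.

3*x^2 - 2*y^2 - x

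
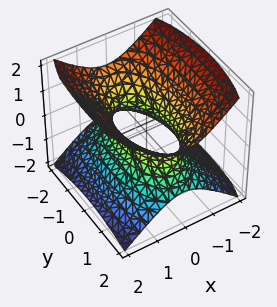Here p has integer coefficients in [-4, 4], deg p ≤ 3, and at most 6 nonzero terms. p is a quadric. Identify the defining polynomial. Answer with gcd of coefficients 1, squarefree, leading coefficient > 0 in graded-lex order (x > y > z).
3*x^2 + y^2 - 3*z^2 - 2

(a) deg p = 2.
(b) Symmetries: it's symmetric under x → −x, forcing even powers of x; it's symmetric under y → −y, forcing even powers of y; the z ↦ −z reflection is a symmetry, so z appears only in even powers.
(c) From the visible intercepts: no z-intercept at any integer in the box.
(d) The integer polynomial consistent with all of this is the stated p.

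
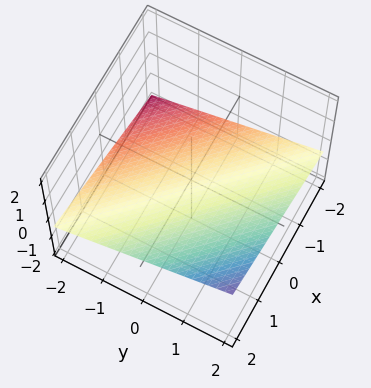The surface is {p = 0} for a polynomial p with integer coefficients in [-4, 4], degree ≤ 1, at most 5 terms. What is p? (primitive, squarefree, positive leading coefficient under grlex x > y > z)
x + y - 3*z - 2

First, the degree is 1 — every cross-section is a straight line — this is a plane.
Next, reading off the gridlines: one x-axis crossing is at x = 2; it crosses the y-axis at the gridline y = 2.
Finally, fitting integer coefficients to these (and the overall shape) gives p.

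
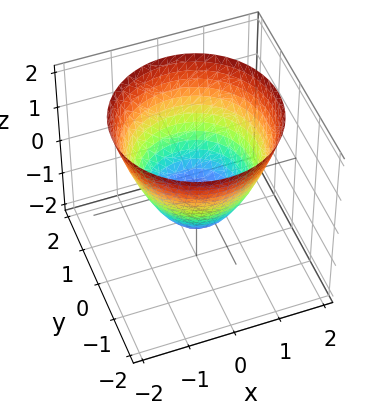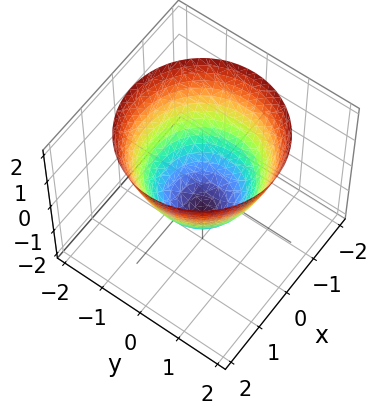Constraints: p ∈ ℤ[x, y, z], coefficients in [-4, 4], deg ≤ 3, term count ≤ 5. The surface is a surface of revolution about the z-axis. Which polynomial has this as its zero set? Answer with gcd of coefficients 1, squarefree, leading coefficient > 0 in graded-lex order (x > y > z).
x^2 + y^2 - z - 1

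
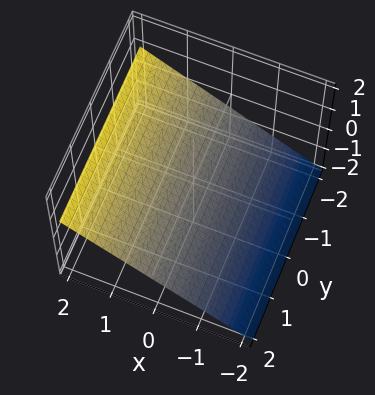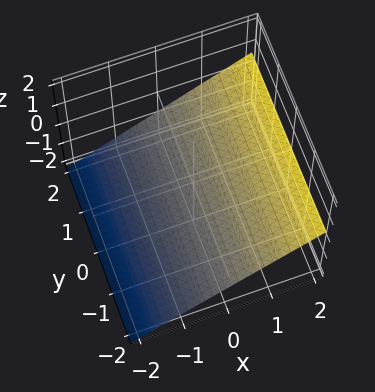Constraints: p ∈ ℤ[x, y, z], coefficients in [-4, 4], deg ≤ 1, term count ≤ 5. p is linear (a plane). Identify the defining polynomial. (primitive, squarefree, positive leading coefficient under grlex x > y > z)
deg p = 1.
From the axis intercepts and sections: the surface avoids every integer y-axis point in the box; it meets the x-axis at x = 1 (among the integer gridlines).
Solving for integer coefficients yields p as stated.

2*x - 3*z - 2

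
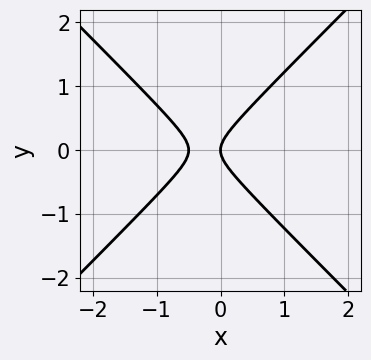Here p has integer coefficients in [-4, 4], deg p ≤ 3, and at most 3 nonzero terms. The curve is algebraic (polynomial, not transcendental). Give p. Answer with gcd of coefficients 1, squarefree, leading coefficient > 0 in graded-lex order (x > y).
First, the degree is 2 — a generic line meets the curve in up to 2 points.
Next, symmetries: it's symmetric under y → −y, forcing even powers of y.
Next, from the visible intercepts: one x-axis crossing is at x = 0; it meets the y-axis at y = 0 (among the integer gridlines).
Finally, these observations pin down the coefficients.

2*x^2 - 2*y^2 + x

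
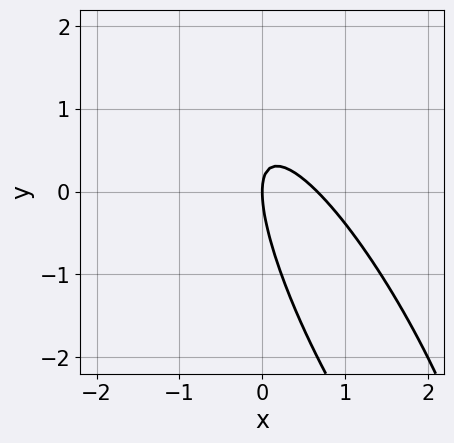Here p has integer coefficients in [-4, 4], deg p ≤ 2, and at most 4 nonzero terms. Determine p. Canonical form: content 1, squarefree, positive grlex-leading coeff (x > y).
First, the degree is 2 — a generic line meets the curve in up to 2 points.
Then, checking where it meets the axes: it meets the x-axis at x = 0 (among the integer gridlines); it meets the y-axis at y = 0 (among the integer gridlines).
Finally, fitting integer coefficients to these (and the overall shape) gives p.

3*x^2 + 3*x*y + y^2 - 2*x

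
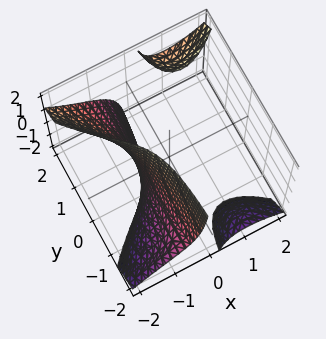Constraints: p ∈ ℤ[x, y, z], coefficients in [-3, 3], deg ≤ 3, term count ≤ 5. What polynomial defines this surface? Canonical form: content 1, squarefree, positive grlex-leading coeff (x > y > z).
First, I count 3 distinct pieces. They look like related sheets of one shape, so recover p as a whole.
Next, the degree is 3 — no degree-2 surface has this shape.
Then, from the axis intercepts and sections: it misses every integer gridline on the z-axis; the surface avoids every integer y-axis point in the box.
Finally, together with the visible shape, these determine p as stated.

x^3 - 2*x*y*z + 2*x + 2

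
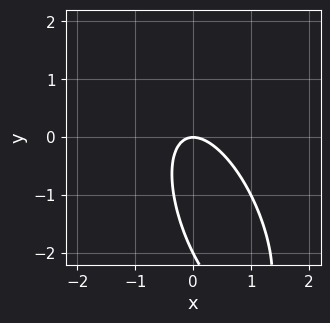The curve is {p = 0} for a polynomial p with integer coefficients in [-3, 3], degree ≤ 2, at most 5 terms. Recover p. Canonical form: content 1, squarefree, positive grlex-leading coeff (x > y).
1. deg p = 2. No degree-1 curve has this shape.
2. Against the integer gridlines: one x-axis crossing is at x = 0; the y-axis gridline crossings are at y ∈ {-2, 0}.
3. Solving for integer coefficients yields p as stated.

3*x^2 + 2*x*y + y^2 + 2*y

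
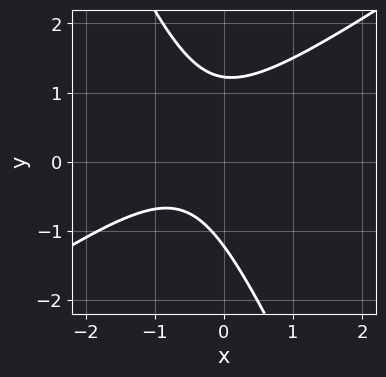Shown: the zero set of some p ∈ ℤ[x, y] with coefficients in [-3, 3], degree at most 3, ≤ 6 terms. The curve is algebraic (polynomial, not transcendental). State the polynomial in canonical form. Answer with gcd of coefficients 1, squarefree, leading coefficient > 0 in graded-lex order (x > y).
3*x^2 - 3*x*y - 2*y^2 + 3*x + 3

1. The degree is 2 — a generic line meets the curve in up to 2 points.
2. Reading off the gridlines: it misses every integer gridline on the x-axis.
3. The integer polynomial consistent with all of this is the stated p.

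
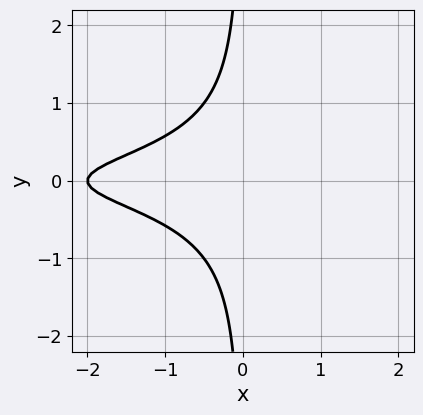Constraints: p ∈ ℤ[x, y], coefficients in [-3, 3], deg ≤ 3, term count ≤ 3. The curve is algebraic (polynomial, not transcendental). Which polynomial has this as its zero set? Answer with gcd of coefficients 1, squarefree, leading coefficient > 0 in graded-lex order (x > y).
3*x*y^2 + x + 2

The degree is 3 — the shape is more complex than any degree-2 curve.
Symmetries: it's symmetric under y → −y, forcing even powers of y.
Against the integer gridlines: one x-axis crossing is at x = -2; no y-intercept at any integer in the box.
Putting this together gives p.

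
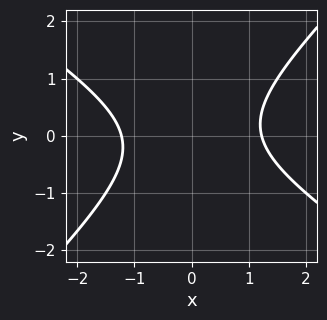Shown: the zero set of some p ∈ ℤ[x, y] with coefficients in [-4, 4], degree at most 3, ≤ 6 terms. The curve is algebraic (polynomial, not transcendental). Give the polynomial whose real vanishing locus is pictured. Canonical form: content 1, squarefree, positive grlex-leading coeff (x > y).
The degree is 2 — the shape is more complex than any degree-1 curve.
Against the integer gridlines: the curve avoids every integer y-axis point in the box.
Assembling these constraints gives the stated polynomial.

2*x^2 + x*y - 3*y^2 - 3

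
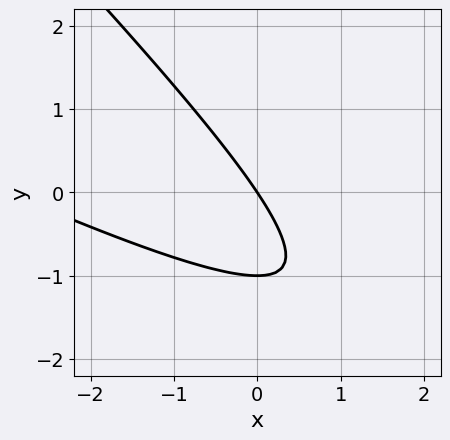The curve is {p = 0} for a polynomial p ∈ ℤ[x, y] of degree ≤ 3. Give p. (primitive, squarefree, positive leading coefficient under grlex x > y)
1. Degree: no degree-1 curve has this shape, so deg p = 2.
2. Checking where it meets the axes: the y-axis gridline crossings are at y ∈ {-1, 0}; one x-axis crossing is at x = 0.
3. Assembling these constraints gives the stated polynomial.

x^2 + 3*x*y + 2*y^2 + 3*x + 2*y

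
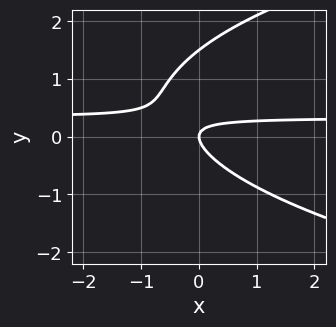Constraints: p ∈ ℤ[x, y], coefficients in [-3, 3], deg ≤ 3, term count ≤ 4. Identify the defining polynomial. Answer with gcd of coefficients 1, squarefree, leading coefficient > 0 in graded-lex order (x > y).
2*y^3 - 3*x*y - 3*y^2 + x

(a) deg p = 3.
(b) Observable constraints: it meets the y-axis at y = 0 (among the integer gridlines); one x-axis crossing is at x = 0.
(c) Together with the visible shape, these determine p as stated.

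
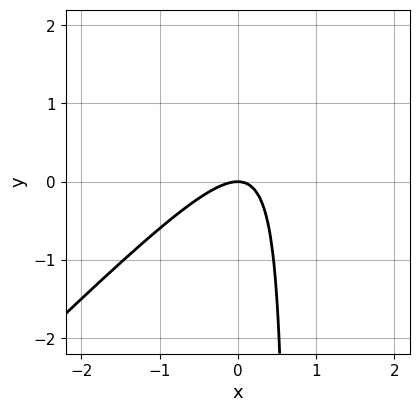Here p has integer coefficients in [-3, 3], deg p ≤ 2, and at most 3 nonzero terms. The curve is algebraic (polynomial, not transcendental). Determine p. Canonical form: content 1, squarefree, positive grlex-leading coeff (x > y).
Degree: no degree-1 curve has this shape, so deg p = 2.
Checking where it meets the axes: it meets the x-axis at x = 0 (among the integer gridlines); one y-axis crossing is at y = 0.
Fitting integer coefficients to these (and the overall shape) gives p.

3*x^2 - 3*x*y + 2*y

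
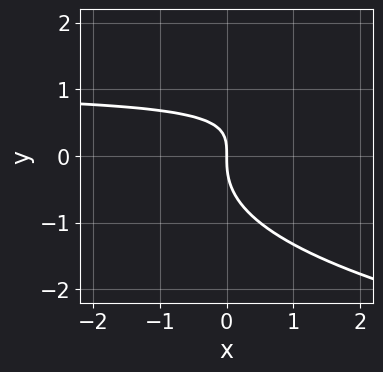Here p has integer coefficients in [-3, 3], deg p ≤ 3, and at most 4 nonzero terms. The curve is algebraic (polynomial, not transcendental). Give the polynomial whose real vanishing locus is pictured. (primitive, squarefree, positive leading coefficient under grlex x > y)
y^3 - x*y + x

First, the degree is 3 — the shape is more complex than any degree-2 curve.
Next, from the visible intercepts: one y-axis crossing is at y = 0; one x-axis crossing is at x = 0.
Finally, the integer polynomial consistent with all of this is the stated p.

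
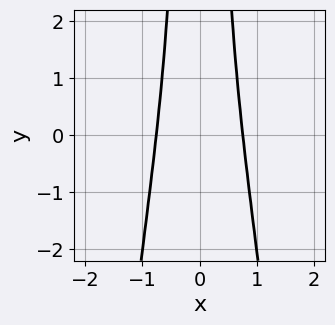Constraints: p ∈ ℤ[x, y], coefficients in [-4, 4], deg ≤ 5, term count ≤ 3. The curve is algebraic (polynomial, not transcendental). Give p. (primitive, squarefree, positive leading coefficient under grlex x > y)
(a) Degree: a generic line meets the curve in up to 4 points, so deg p = 4.
(b) Symmetries: it's symmetric under x → −x, forcing even powers of x.
(c) Observable constraints: the curve avoids every integer y-axis point in the box.
(d) Solving for integer coefficients yields p as stated.

3*x^4 + x^2*y - 1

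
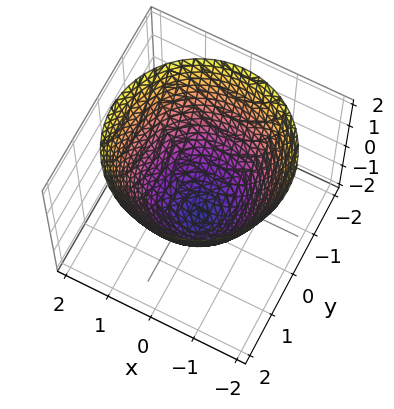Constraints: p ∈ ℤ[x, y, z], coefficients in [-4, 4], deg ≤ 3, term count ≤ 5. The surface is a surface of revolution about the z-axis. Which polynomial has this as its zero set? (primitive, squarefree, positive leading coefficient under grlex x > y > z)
2*x^2 + 2*y^2 - 2*z - 3

(a) The degree is 2 — no degree-1 surface has this shape.
(b) By symmetry, every cross-section ⟂ z is a circle, so x, y appear only via x² + y².
(c) From the visible intercepts: a circular section at z = 2 has radius between 1 and 2.
(d) Putting this together gives p.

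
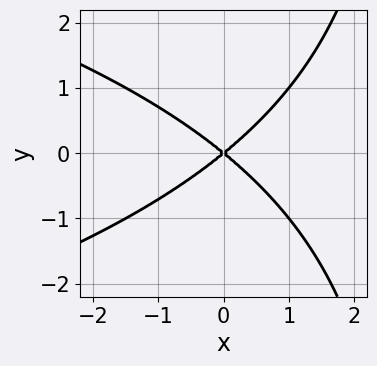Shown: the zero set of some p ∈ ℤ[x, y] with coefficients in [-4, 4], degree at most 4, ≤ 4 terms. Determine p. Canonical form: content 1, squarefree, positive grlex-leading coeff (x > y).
1. deg p = 3.
2. Symmetries: mirror symmetry y ↦ −y ⇒ only even powers of y.
3. Checking where it meets the axes: it crosses the x-axis at the gridline x = 0; it crosses the y-axis at the gridline y = 0.
4. Together with the visible shape, these determine p as stated.

x*y^2 + 2*x^2 - 3*y^2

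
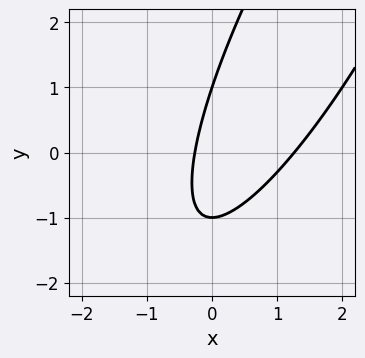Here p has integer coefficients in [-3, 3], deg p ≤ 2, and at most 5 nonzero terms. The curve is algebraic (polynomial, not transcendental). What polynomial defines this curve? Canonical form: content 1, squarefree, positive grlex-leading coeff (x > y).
3*x^2 - 3*x*y + y^2 - 3*x - 1

(a) deg p = 2. No degree-1 curve has this shape.
(b) From the axis intercepts and sections: the y-axis gridline crossings are at y ∈ {-1, 1}.
(c) The integer polynomial consistent with all of this is the stated p.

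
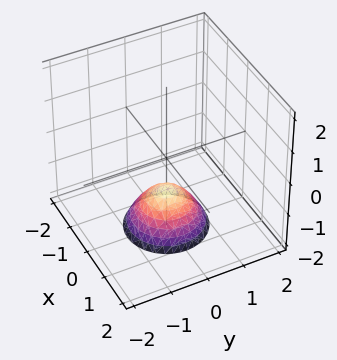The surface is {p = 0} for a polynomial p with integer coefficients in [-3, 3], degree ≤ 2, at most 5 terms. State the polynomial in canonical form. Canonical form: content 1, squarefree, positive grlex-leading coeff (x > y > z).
x^2 + y^2 + z + 1

(a) deg p = 2. A generic line meets the surface in up to 2 points.
(b) Symmetries: rotational symmetry about the z-axis ⇒ p depends on x, y only through x² + y².
(c) Against the integer gridlines: the surface avoids every integer y-axis point in the box; a circular section at z = -2 has radius exactly 1; it crosses the z-axis at the gridline z = -1.
(d) These observations pin down the coefficients.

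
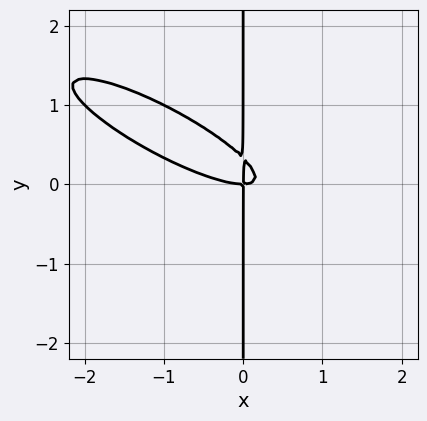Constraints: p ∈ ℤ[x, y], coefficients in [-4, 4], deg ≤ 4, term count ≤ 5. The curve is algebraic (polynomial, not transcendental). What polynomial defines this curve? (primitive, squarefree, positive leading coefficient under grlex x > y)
(a) deg p = 3. No degree-2 curve has this shape.
(b) From the visible intercepts: the visible y-axis segment lies entirely on the curve; it meets the x-axis at x = 0 (among the integer gridlines).
(c) Assembling these constraints gives the stated polynomial.

x^3 + 3*x^2*y + 3*x*y^2 - x*y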